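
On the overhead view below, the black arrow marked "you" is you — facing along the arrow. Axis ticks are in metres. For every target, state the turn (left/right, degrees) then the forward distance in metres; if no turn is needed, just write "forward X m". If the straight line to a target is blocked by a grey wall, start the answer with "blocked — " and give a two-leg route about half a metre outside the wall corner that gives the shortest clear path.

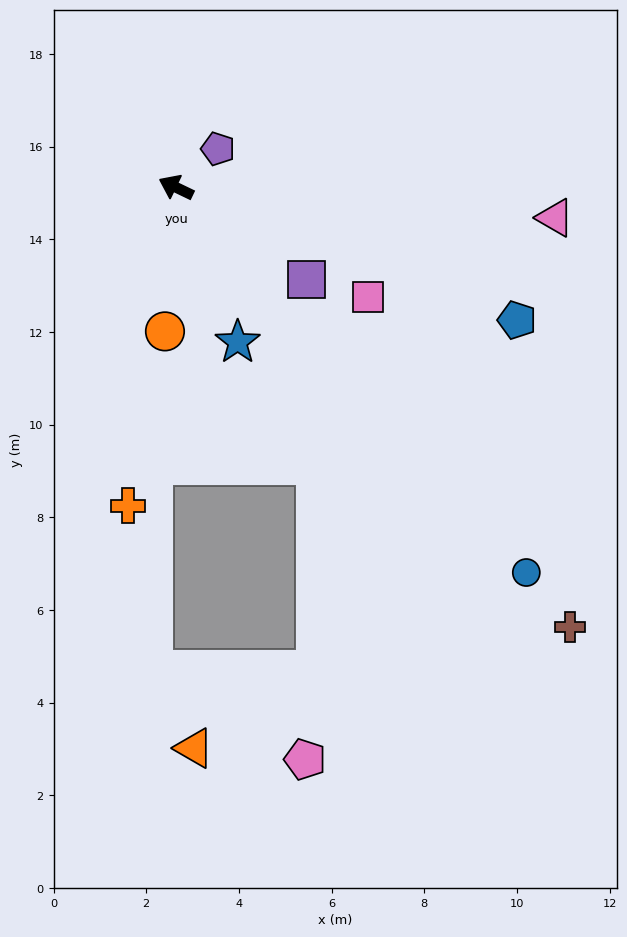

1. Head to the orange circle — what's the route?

turn left 111°, forward 3.1 m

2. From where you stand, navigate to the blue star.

turn left 137°, forward 3.6 m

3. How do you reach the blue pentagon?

turn right 176°, forward 7.9 m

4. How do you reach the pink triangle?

turn right 159°, forward 8.2 m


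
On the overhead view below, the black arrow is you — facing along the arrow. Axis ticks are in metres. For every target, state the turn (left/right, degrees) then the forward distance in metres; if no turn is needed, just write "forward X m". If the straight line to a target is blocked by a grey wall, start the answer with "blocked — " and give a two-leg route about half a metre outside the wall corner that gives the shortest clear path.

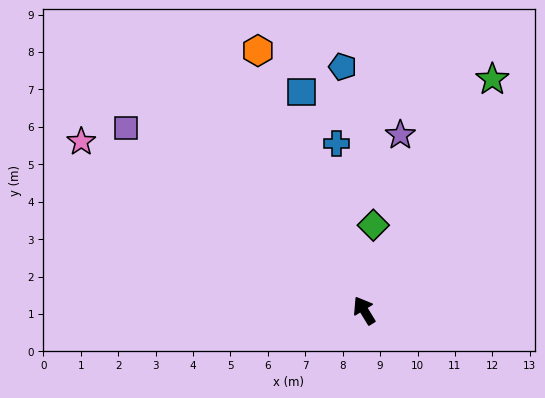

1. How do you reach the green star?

turn right 61°, forward 7.1 m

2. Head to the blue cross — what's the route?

turn right 22°, forward 4.5 m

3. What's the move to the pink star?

turn left 28°, forward 8.8 m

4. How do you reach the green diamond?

turn right 38°, forward 2.3 m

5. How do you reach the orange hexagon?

turn right 9°, forward 7.5 m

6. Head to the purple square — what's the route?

turn left 21°, forward 8.0 m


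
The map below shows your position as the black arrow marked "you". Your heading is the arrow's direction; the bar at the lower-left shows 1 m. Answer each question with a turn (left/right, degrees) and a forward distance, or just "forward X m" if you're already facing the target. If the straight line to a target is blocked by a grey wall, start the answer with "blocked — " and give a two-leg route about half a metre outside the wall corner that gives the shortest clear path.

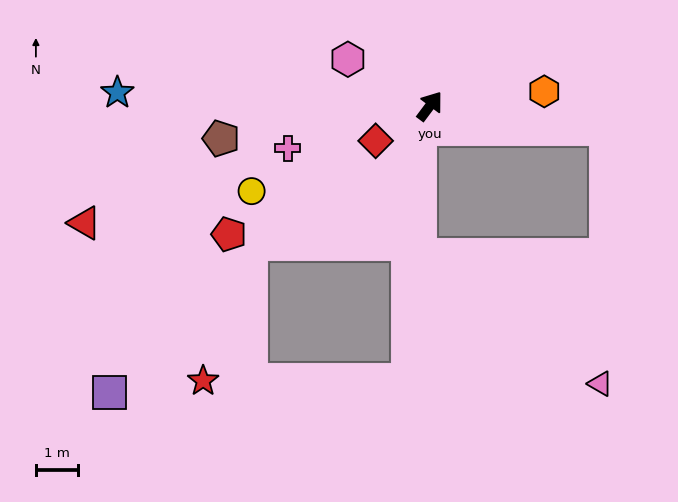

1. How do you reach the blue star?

turn left 124°, forward 7.5 m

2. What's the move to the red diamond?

turn left 160°, forward 1.5 m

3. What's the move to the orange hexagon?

turn right 46°, forward 2.8 m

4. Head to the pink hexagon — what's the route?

turn left 97°, forward 2.2 m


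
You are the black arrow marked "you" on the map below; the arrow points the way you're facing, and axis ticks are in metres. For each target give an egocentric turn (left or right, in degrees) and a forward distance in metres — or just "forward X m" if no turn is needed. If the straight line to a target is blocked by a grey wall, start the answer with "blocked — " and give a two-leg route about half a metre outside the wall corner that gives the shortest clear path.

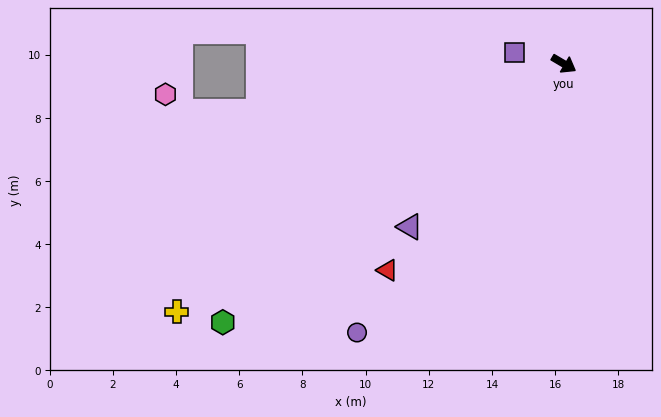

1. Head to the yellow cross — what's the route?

turn right 117°, forward 14.6 m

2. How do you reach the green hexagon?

turn right 112°, forward 13.5 m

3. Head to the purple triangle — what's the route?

turn right 103°, forward 7.1 m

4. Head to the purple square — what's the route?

turn right 162°, forward 1.6 m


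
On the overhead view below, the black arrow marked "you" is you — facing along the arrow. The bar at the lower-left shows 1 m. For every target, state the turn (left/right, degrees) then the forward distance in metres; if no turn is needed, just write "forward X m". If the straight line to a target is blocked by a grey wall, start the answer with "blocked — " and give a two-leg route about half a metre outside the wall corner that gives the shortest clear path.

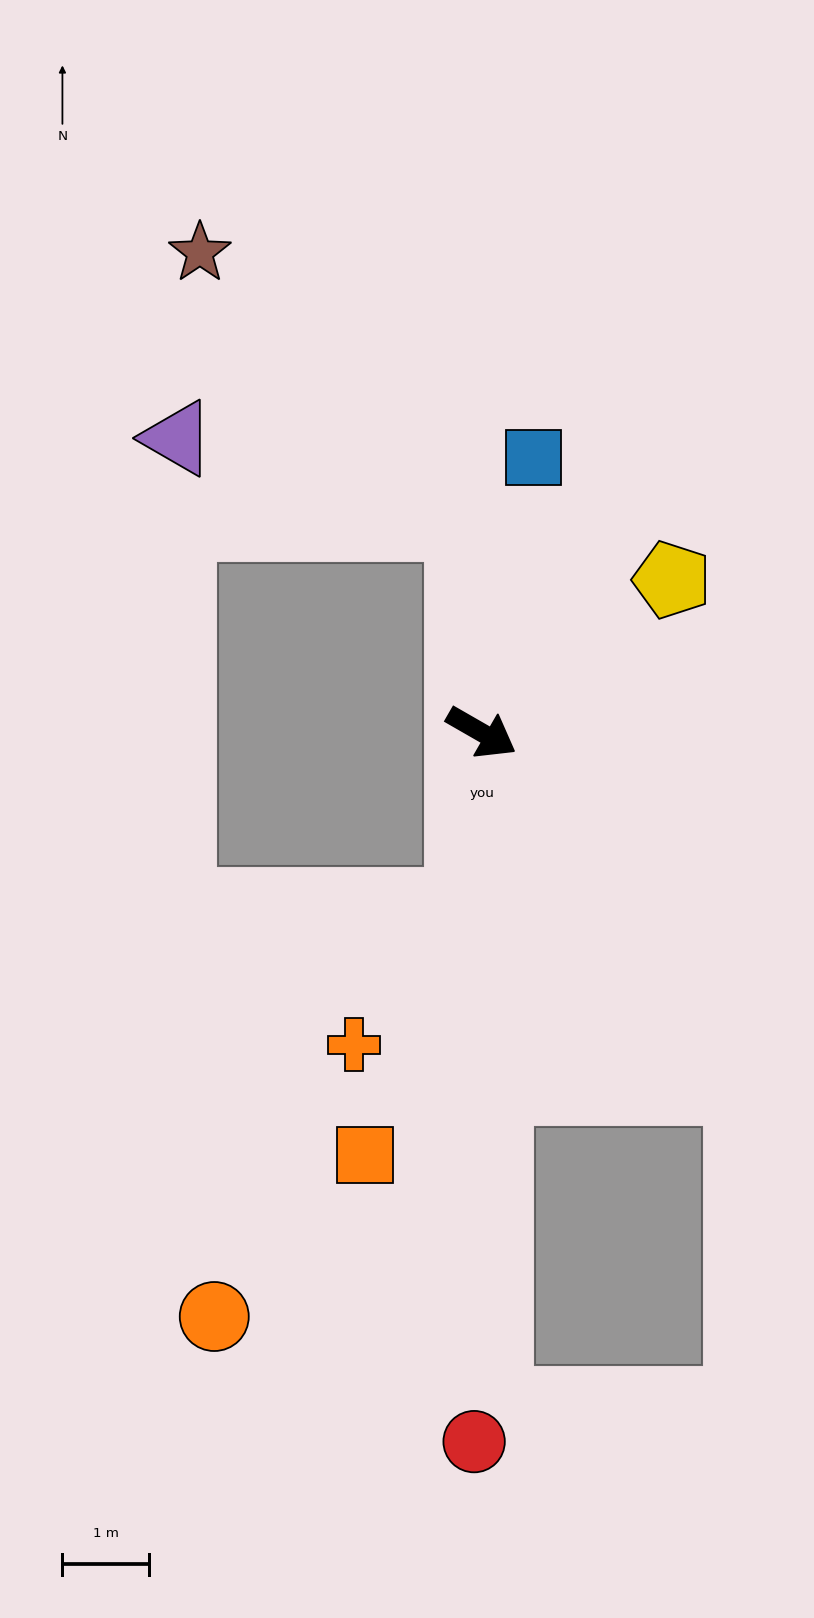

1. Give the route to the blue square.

turn left 109°, forward 3.2 m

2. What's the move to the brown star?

blocked — turn left 125°, forward 2.4 m, then turn left 39°, forward 4.4 m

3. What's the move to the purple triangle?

blocked — turn left 125°, forward 2.4 m, then turn left 68°, forward 3.4 m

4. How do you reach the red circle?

turn right 61°, forward 8.2 m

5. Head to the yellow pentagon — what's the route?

turn left 69°, forward 2.8 m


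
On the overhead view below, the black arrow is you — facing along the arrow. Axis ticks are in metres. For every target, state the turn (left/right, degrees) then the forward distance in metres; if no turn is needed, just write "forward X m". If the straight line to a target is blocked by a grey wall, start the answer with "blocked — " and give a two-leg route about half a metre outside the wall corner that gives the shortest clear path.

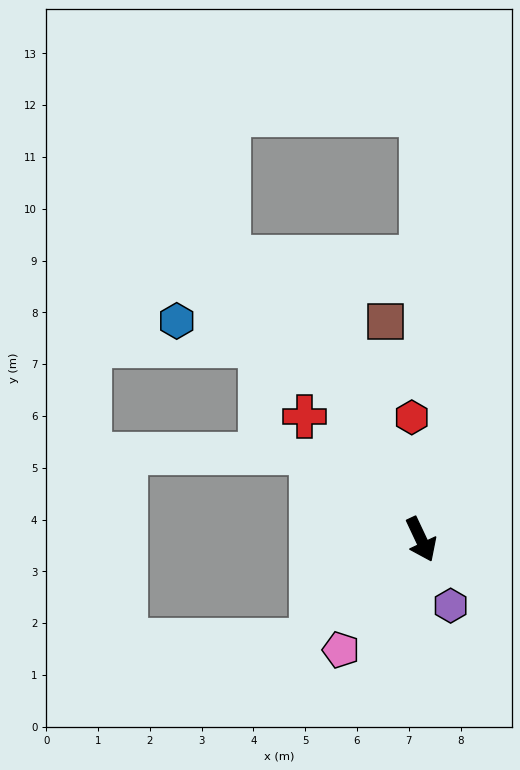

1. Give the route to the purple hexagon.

forward 1.4 m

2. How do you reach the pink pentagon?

turn right 61°, forward 2.6 m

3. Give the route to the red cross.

turn right 162°, forward 3.3 m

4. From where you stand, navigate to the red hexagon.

turn left 159°, forward 2.4 m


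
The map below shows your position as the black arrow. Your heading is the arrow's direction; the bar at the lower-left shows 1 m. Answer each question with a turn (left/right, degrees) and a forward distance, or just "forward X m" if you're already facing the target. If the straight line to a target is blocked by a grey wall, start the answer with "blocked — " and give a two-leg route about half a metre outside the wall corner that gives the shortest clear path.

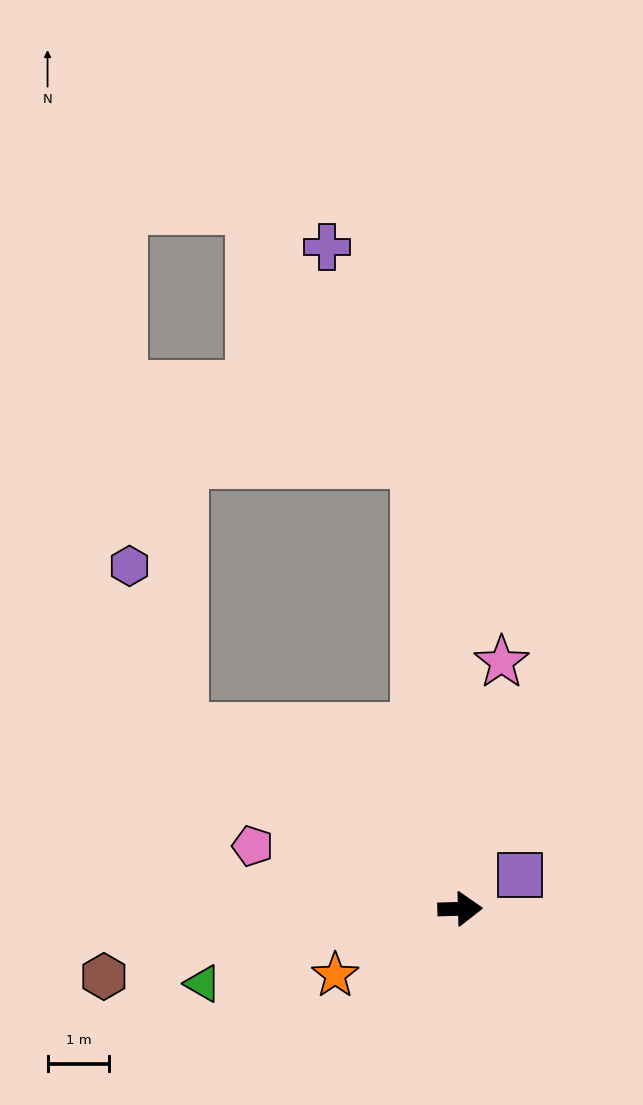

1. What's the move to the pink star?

turn left 79°, forward 4.1 m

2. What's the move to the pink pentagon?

turn left 162°, forward 3.5 m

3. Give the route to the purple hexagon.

blocked — turn left 145°, forward 5.4 m, then turn right 39°, forward 2.8 m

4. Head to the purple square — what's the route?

turn left 28°, forward 1.1 m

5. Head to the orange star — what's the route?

turn right 154°, forward 2.3 m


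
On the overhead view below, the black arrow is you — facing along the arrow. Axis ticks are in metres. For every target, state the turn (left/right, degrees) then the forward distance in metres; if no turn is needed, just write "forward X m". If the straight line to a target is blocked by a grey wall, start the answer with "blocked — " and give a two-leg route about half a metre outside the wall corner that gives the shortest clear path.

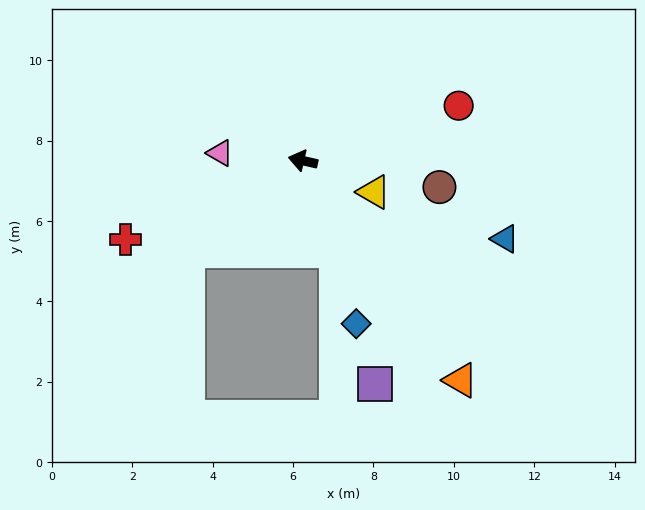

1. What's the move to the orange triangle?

turn left 138°, forward 6.7 m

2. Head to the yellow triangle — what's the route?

turn left 169°, forward 1.9 m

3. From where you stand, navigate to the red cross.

turn left 37°, forward 4.8 m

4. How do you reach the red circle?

turn right 148°, forward 4.1 m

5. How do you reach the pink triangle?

turn left 7°, forward 2.1 m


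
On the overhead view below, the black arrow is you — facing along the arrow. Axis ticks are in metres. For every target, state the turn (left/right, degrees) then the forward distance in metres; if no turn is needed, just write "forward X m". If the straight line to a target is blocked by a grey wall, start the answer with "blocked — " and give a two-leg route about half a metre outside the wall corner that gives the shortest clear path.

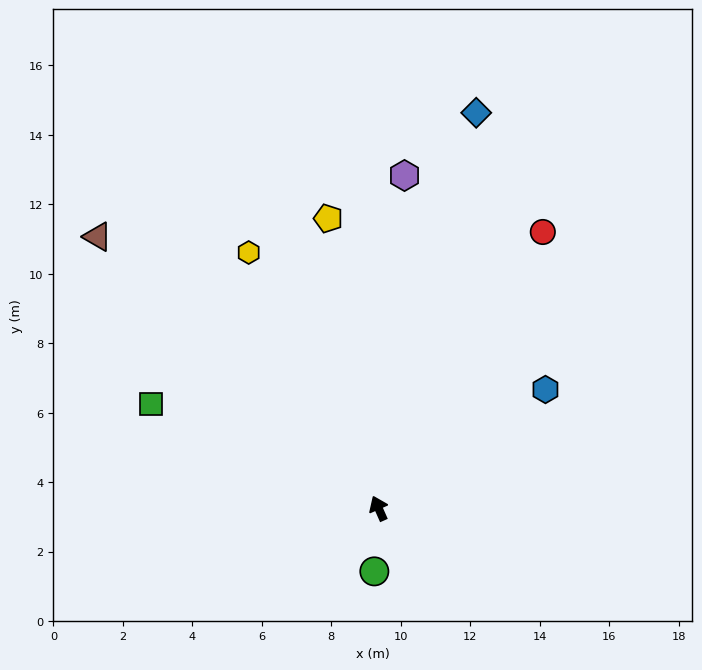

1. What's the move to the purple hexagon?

turn right 28°, forward 9.6 m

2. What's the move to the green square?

turn left 42°, forward 7.2 m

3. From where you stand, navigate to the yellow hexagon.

turn left 3°, forward 8.3 m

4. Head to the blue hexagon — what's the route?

turn right 78°, forward 5.9 m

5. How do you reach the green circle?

turn left 152°, forward 1.8 m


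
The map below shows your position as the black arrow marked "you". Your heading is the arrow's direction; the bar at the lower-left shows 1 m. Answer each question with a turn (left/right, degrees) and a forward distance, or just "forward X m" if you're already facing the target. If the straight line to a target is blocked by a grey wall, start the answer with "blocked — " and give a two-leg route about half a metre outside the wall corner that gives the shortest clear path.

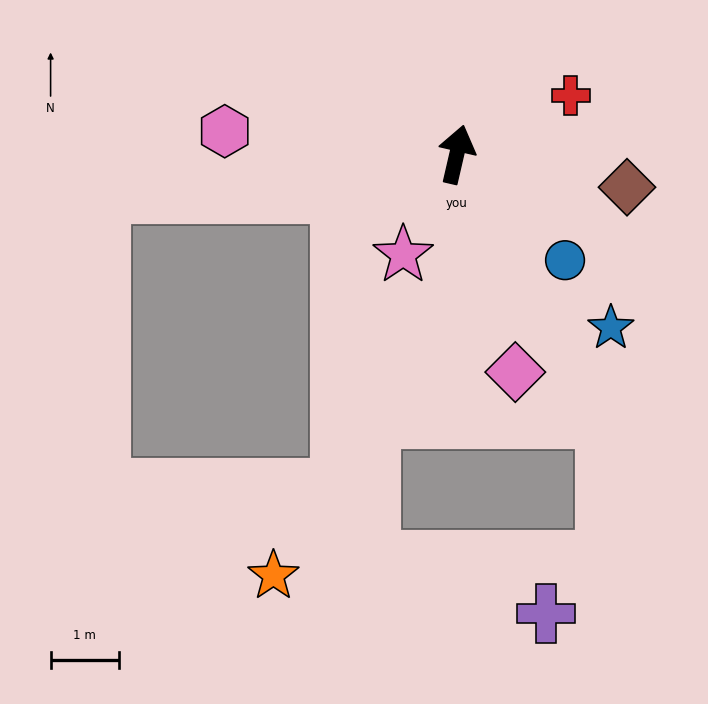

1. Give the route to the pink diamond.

turn right 152°, forward 3.3 m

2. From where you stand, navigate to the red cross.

turn right 50°, forward 1.9 m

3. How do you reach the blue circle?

turn right 121°, forward 2.2 m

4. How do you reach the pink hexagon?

turn left 97°, forward 3.4 m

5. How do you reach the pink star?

turn left 165°, forward 1.7 m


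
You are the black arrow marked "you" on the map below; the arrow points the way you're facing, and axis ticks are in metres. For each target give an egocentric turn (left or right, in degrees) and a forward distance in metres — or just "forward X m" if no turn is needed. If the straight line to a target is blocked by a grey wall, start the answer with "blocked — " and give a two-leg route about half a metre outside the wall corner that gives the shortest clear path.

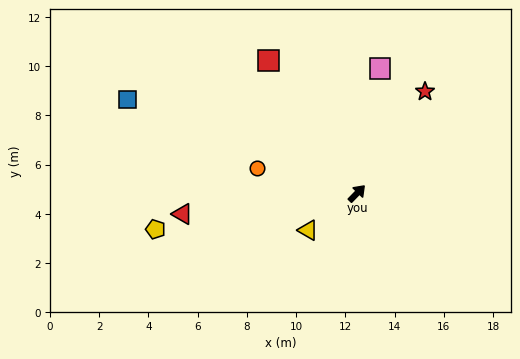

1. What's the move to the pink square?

turn left 34°, forward 5.2 m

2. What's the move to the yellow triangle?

turn left 171°, forward 2.5 m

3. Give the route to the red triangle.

turn left 141°, forward 7.1 m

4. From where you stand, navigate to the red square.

turn left 78°, forward 6.5 m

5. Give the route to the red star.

turn left 10°, forward 5.0 m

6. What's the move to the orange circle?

turn left 120°, forward 4.2 m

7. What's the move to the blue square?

turn left 112°, forward 10.1 m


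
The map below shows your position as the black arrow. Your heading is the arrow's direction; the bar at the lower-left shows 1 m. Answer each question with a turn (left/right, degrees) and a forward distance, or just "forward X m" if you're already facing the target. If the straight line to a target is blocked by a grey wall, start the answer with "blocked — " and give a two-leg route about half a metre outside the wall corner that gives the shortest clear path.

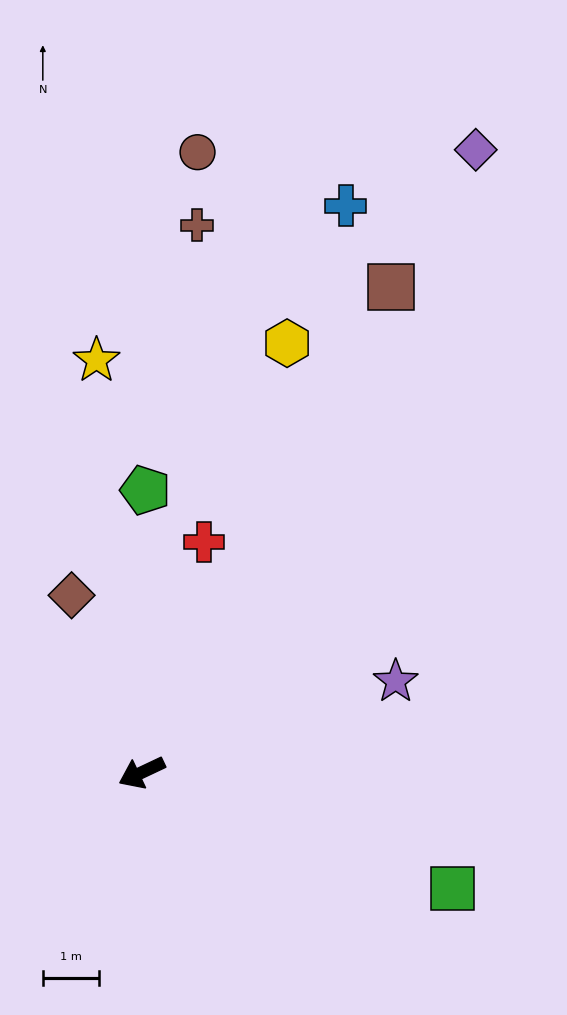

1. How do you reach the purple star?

turn left 174°, forward 4.8 m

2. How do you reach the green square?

turn left 134°, forward 5.9 m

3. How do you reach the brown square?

turn right 142°, forward 9.7 m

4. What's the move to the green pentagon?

turn right 116°, forward 5.0 m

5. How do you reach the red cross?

turn right 130°, forward 4.3 m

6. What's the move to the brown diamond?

turn right 94°, forward 3.4 m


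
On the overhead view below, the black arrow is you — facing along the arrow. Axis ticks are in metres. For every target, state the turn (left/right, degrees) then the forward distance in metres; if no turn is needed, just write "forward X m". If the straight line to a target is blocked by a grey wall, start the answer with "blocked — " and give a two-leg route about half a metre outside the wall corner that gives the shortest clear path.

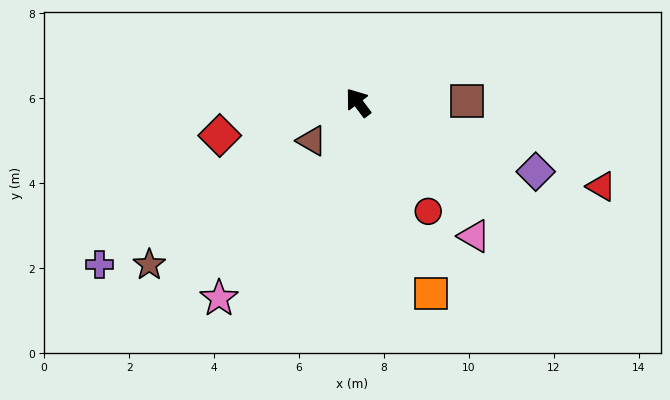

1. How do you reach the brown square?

turn right 126°, forward 2.6 m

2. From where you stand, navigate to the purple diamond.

turn right 148°, forward 4.5 m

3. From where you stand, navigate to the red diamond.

turn left 66°, forward 3.3 m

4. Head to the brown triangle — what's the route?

turn left 92°, forward 1.4 m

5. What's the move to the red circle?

turn left 176°, forward 3.0 m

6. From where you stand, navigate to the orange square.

turn left 164°, forward 4.8 m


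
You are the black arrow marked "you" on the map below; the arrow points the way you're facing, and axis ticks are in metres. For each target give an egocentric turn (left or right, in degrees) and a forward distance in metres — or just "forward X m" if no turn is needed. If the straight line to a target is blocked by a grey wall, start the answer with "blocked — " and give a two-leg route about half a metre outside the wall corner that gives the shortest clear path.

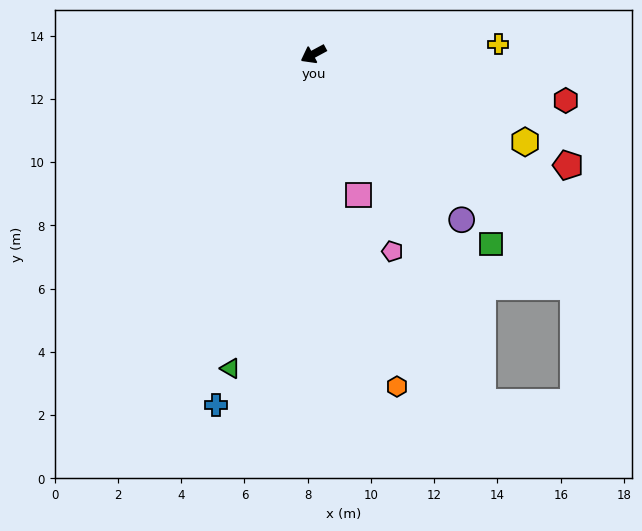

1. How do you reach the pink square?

turn left 79°, forward 4.7 m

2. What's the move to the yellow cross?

turn left 155°, forward 5.9 m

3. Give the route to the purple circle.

turn left 104°, forward 7.0 m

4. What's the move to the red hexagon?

turn left 141°, forward 8.1 m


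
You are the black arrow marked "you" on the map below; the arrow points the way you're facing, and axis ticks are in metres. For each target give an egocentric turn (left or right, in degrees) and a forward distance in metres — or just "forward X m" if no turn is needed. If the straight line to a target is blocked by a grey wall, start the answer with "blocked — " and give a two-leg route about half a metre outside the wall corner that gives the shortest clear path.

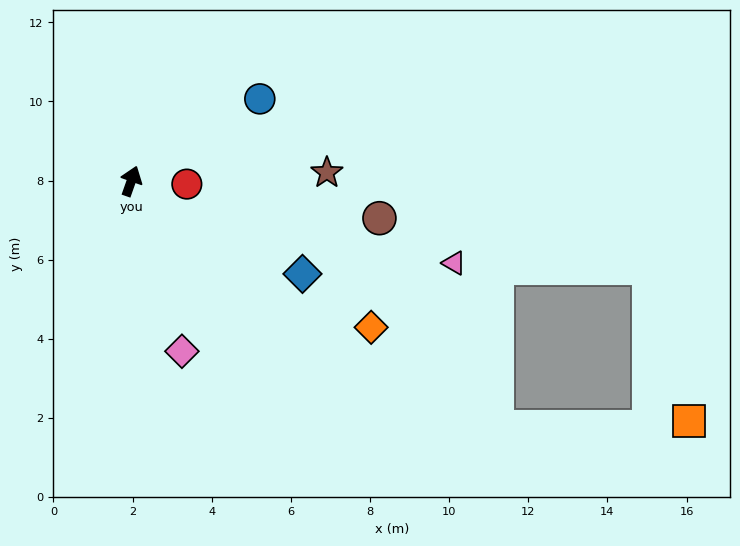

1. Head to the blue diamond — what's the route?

turn right 99°, forward 4.9 m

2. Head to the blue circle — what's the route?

turn right 38°, forward 3.9 m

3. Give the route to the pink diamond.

turn right 144°, forward 4.5 m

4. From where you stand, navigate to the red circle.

turn right 74°, forward 1.4 m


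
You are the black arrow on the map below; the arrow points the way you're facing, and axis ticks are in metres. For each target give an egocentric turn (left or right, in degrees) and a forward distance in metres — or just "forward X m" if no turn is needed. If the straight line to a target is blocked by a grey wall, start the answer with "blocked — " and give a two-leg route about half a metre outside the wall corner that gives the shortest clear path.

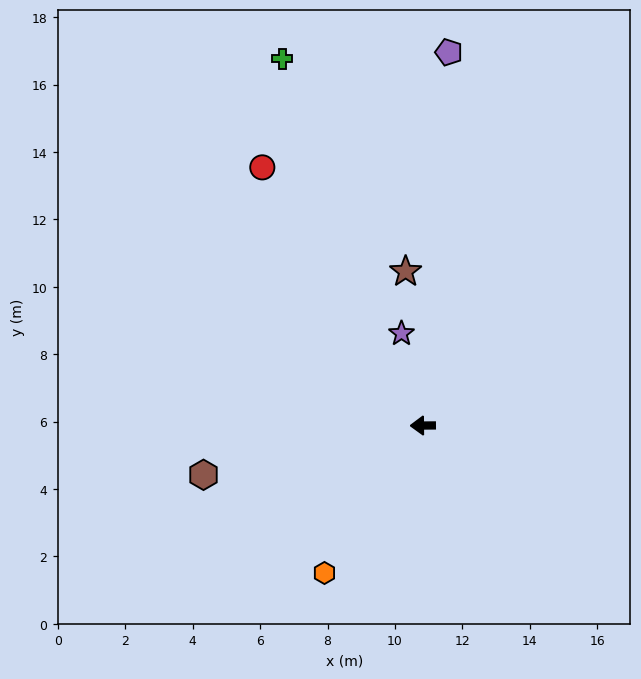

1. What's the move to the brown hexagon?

turn left 12°, forward 6.7 m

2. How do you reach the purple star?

turn right 77°, forward 2.8 m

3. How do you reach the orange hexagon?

turn left 56°, forward 5.3 m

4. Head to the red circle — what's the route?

turn right 59°, forward 9.0 m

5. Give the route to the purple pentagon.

turn right 94°, forward 11.1 m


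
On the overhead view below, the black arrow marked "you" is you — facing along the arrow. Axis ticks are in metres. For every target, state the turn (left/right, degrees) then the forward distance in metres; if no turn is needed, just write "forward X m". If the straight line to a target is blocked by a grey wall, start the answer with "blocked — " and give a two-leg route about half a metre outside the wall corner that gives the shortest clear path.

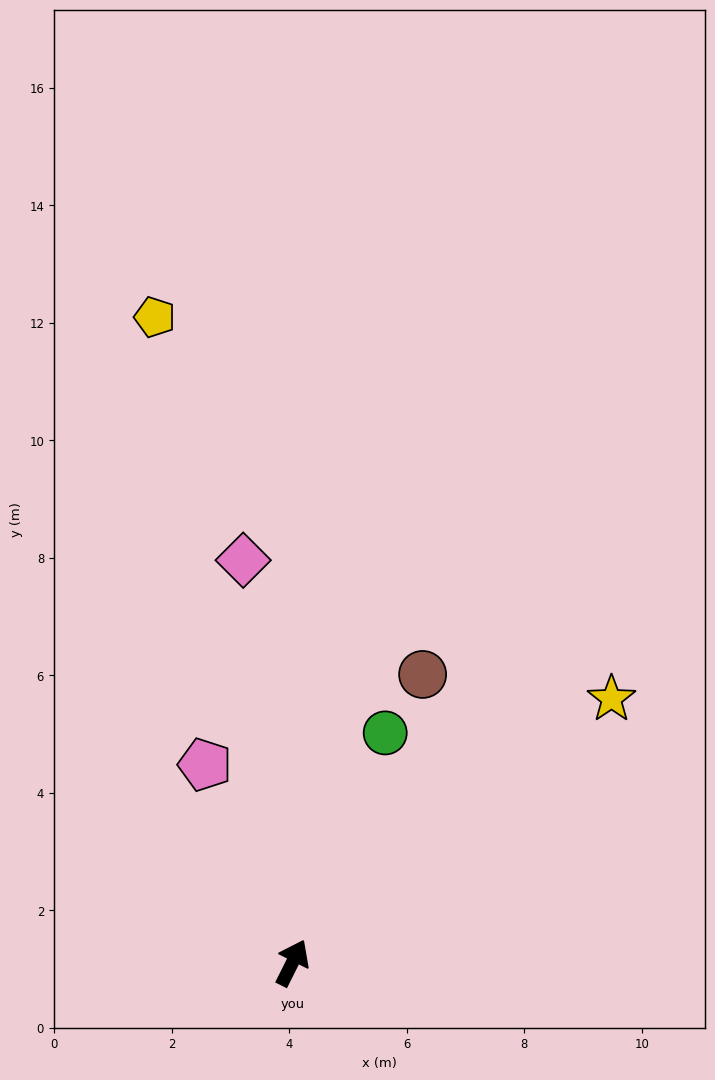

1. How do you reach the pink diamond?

turn left 34°, forward 6.9 m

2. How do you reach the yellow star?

turn right 24°, forward 7.1 m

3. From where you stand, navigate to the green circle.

turn left 5°, forward 4.2 m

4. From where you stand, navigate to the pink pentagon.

turn left 50°, forward 3.7 m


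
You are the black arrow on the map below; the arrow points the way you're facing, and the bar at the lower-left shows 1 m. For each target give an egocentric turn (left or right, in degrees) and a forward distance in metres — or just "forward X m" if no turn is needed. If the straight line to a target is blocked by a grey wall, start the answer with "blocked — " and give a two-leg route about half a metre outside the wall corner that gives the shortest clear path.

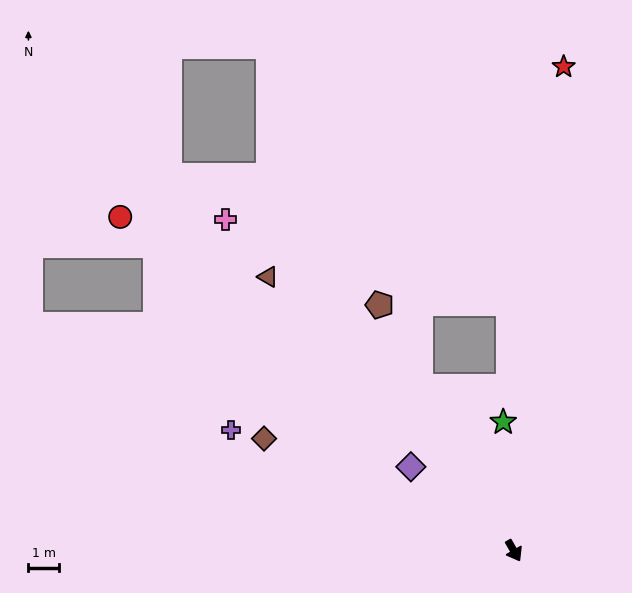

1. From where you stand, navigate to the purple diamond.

turn right 159°, forward 4.3 m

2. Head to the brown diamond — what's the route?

turn right 144°, forward 8.9 m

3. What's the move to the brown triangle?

turn right 168°, forward 12.0 m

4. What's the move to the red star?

turn left 144°, forward 15.8 m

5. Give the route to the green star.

turn left 155°, forward 4.2 m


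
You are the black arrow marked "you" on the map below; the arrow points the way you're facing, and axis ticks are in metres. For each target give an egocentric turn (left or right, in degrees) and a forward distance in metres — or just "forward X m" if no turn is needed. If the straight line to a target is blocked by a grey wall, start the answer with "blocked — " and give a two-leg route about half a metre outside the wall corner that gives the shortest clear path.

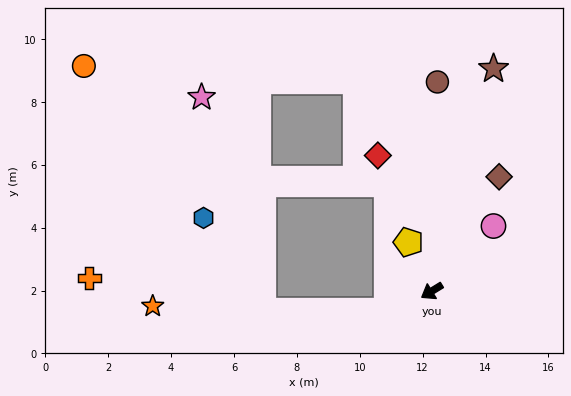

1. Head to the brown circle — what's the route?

turn right 123°, forward 6.7 m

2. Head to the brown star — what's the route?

turn right 137°, forward 7.3 m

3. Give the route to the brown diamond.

turn right 152°, forward 4.2 m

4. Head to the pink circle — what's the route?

turn right 165°, forward 2.8 m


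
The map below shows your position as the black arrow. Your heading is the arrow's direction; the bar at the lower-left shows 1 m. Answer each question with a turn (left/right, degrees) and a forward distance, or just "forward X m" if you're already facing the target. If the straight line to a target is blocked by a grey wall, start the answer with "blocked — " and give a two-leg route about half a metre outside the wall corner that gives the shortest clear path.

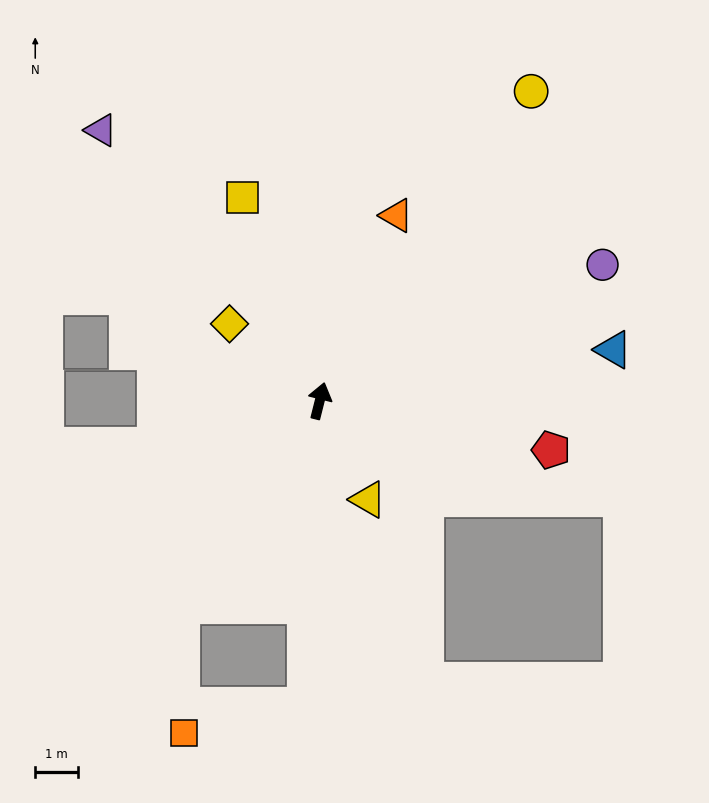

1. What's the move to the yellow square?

turn left 35°, forward 5.0 m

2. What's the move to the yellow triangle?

turn right 140°, forward 2.5 m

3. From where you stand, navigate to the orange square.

blocked — turn left 160°, forward 5.7 m, then turn left 35°, forward 3.0 m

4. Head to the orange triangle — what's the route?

turn right 8°, forward 4.7 m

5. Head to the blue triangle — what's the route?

turn right 66°, forward 6.9 m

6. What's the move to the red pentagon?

turn right 88°, forward 5.5 m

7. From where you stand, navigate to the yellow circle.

turn right 20°, forward 8.7 m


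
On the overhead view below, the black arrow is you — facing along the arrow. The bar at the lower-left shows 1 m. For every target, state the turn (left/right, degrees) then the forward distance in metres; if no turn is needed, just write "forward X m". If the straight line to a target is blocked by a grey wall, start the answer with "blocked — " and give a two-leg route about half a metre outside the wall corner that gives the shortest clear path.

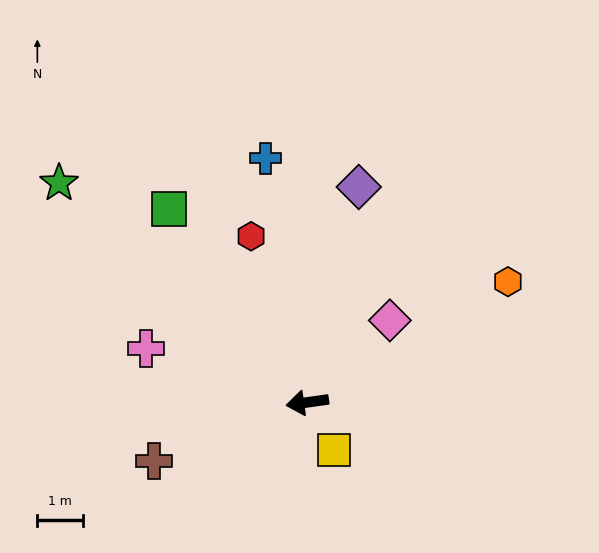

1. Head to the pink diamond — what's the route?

turn right 143°, forward 2.5 m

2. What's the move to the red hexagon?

turn right 79°, forward 3.8 m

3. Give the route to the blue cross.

turn right 88°, forward 5.4 m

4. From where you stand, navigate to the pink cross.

turn right 27°, forward 3.7 m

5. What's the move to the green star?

turn right 49°, forward 7.2 m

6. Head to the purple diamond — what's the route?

turn right 111°, forward 4.8 m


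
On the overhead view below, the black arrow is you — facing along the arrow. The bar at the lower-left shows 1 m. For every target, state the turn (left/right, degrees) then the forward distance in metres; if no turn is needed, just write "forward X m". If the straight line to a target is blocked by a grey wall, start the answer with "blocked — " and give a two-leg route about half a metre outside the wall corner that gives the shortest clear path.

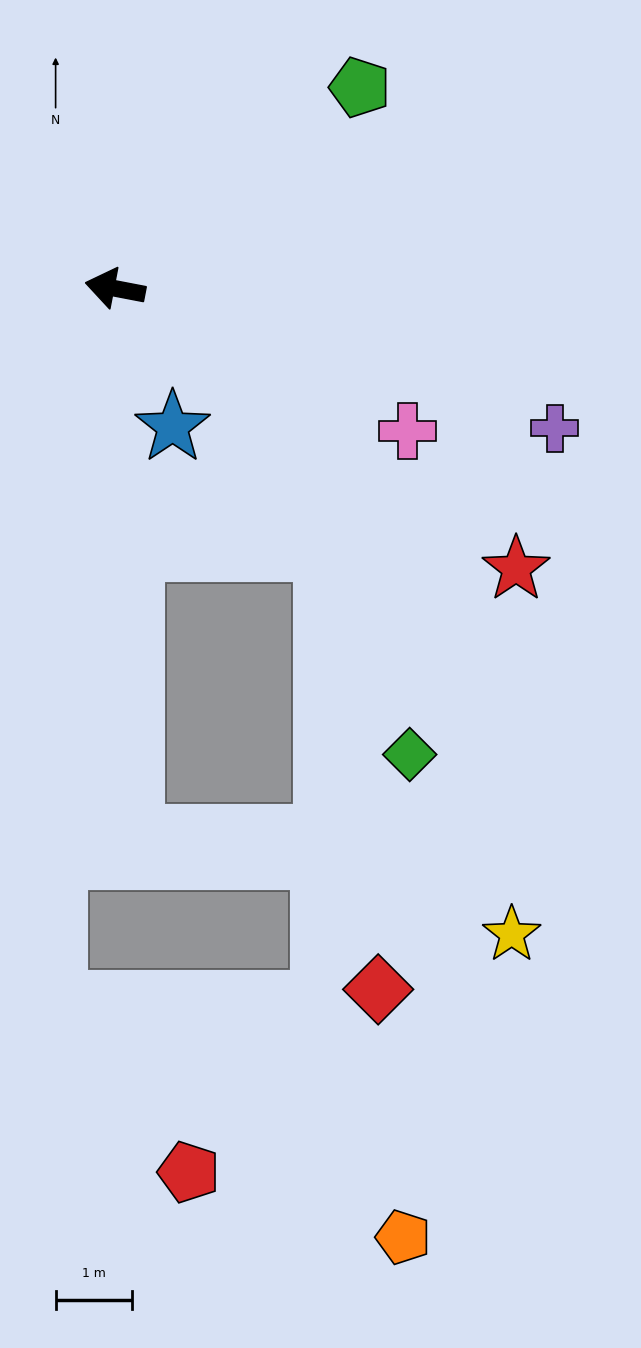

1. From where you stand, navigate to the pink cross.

turn left 165°, forward 4.3 m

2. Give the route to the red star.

turn left 156°, forward 6.4 m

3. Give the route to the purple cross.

turn left 173°, forward 6.1 m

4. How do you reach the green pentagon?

turn right 130°, forward 4.2 m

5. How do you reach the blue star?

turn left 123°, forward 2.0 m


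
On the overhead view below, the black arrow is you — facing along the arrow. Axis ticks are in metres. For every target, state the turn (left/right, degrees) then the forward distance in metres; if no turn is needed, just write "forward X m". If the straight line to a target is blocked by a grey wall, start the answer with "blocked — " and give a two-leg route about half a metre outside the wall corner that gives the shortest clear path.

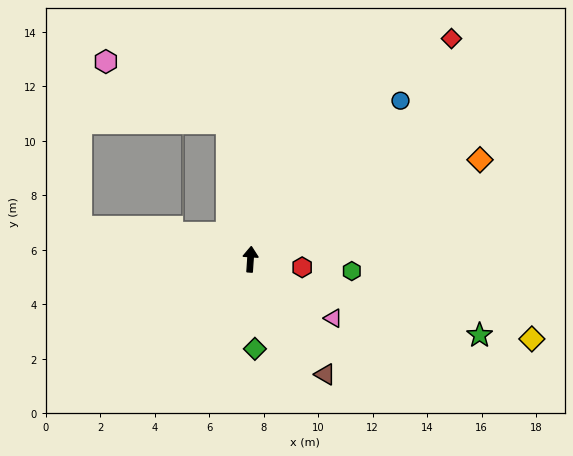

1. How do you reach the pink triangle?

turn right 122°, forward 3.7 m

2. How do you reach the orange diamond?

turn right 63°, forward 9.2 m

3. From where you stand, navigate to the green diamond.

turn right 173°, forward 3.3 m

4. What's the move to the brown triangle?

turn right 143°, forward 5.0 m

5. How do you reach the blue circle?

turn right 40°, forward 8.0 m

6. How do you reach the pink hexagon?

blocked — turn left 14°, forward 5.1 m, then turn left 53°, forward 5.0 m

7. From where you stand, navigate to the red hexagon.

turn right 95°, forward 1.9 m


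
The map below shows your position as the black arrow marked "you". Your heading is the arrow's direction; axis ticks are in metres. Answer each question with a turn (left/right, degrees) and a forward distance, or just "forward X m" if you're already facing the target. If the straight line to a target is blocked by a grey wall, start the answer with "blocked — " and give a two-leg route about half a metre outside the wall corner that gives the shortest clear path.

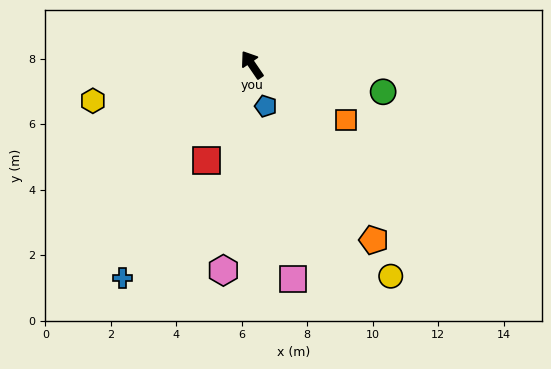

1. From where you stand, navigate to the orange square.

turn right 155°, forward 3.3 m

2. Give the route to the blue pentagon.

turn left 164°, forward 1.3 m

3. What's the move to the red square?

turn left 120°, forward 3.2 m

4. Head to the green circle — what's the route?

turn right 136°, forward 4.1 m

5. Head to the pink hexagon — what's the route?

turn left 138°, forward 6.3 m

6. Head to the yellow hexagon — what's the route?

turn left 68°, forward 5.0 m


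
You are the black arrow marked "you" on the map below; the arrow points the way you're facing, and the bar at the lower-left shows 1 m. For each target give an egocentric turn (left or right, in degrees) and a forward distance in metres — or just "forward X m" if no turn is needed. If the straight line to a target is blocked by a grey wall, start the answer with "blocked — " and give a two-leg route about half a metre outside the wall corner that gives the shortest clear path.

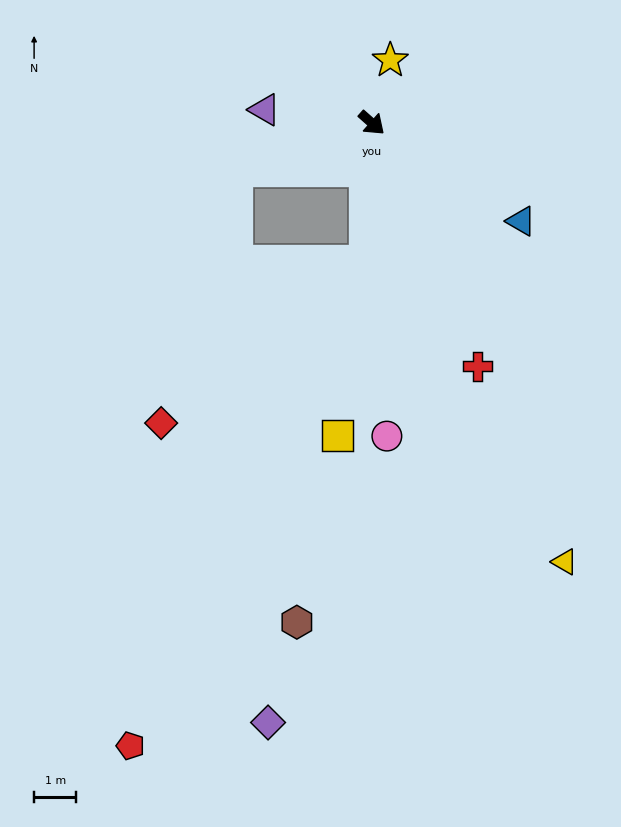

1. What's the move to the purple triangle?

turn right 146°, forward 2.6 m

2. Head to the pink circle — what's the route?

turn right 46°, forward 7.4 m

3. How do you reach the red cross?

turn right 25°, forward 6.3 m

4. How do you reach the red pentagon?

blocked — turn right 51°, forward 3.3 m, then turn right 24°, forward 12.8 m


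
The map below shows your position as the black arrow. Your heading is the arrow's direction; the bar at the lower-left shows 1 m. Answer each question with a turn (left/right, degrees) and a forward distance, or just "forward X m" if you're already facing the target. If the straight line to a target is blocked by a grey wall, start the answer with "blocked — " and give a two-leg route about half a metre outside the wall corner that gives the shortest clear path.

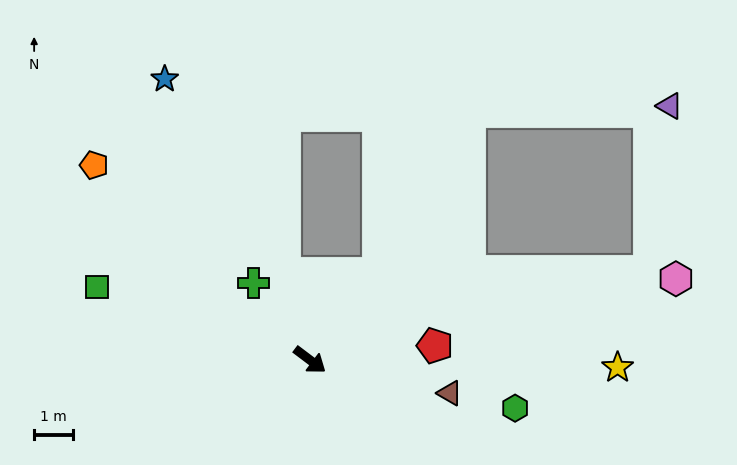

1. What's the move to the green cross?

turn left 163°, forward 2.5 m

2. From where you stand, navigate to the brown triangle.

turn left 24°, forward 3.7 m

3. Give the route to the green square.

turn right 162°, forward 5.9 m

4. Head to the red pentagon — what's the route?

turn left 44°, forward 3.3 m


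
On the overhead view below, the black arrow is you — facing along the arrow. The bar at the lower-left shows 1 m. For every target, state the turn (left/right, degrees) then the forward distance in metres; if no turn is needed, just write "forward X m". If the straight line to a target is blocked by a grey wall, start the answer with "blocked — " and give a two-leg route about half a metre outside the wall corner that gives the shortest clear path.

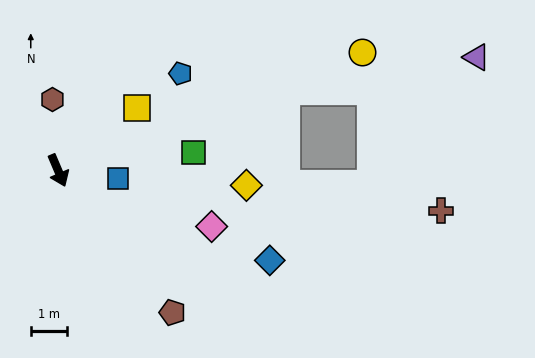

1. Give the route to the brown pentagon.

turn left 16°, forward 5.1 m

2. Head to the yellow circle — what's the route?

turn left 88°, forward 9.1 m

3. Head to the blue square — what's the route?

turn left 59°, forward 1.7 m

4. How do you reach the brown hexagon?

turn left 162°, forward 2.0 m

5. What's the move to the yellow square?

turn left 105°, forward 2.8 m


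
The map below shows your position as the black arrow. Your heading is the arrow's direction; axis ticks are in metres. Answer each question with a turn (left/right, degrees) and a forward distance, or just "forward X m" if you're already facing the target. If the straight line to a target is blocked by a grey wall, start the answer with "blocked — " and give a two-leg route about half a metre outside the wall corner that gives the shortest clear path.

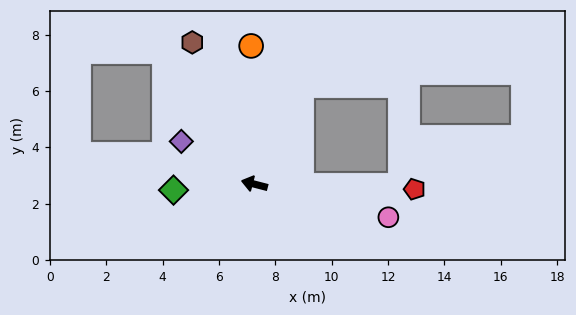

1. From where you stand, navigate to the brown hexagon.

turn right 52°, forward 5.5 m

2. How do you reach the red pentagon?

turn right 167°, forward 5.7 m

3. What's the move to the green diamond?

turn left 19°, forward 2.9 m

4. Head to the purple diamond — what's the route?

turn right 16°, forward 3.0 m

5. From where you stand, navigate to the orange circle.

turn right 74°, forward 4.9 m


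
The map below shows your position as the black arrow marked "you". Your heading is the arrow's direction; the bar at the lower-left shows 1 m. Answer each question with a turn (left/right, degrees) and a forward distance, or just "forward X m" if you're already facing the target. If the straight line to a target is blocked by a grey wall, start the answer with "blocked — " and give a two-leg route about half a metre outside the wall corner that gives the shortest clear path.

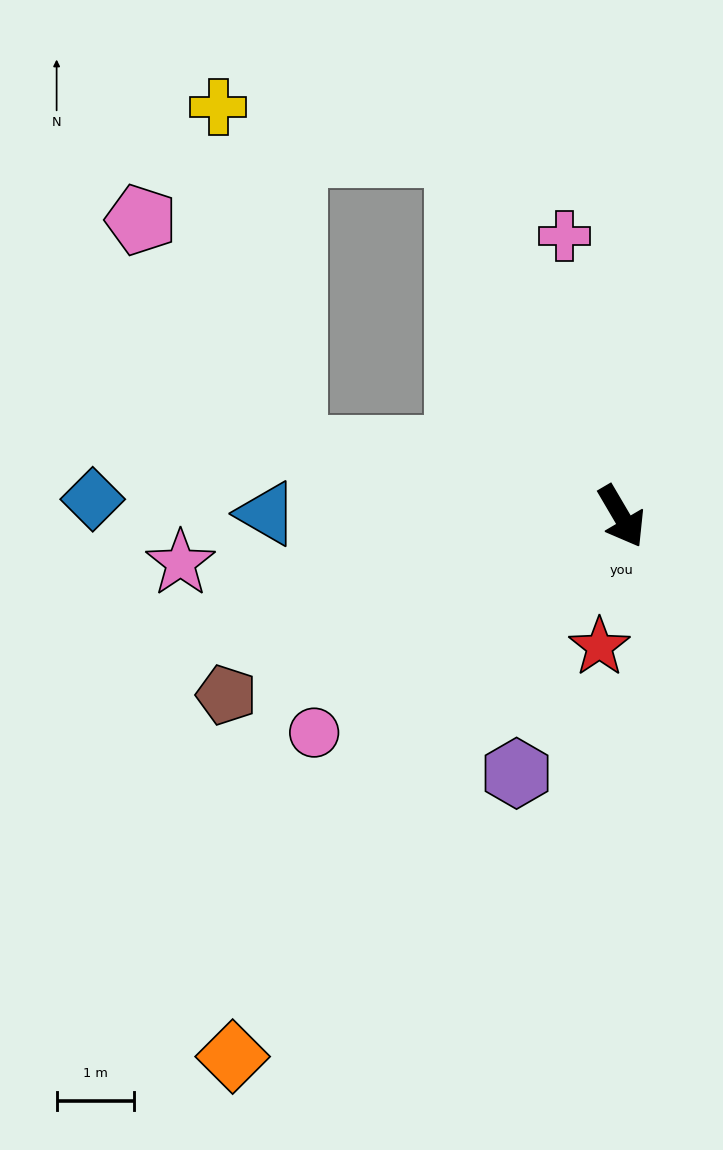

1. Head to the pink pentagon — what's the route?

blocked — turn right 132°, forward 4.3 m, then turn right 45°, forward 3.6 m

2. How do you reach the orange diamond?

turn right 66°, forward 8.6 m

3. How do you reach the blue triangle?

turn right 121°, forward 4.6 m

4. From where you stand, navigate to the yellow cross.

blocked — turn left 174°, forward 5.1 m, then turn left 54°, forward 3.2 m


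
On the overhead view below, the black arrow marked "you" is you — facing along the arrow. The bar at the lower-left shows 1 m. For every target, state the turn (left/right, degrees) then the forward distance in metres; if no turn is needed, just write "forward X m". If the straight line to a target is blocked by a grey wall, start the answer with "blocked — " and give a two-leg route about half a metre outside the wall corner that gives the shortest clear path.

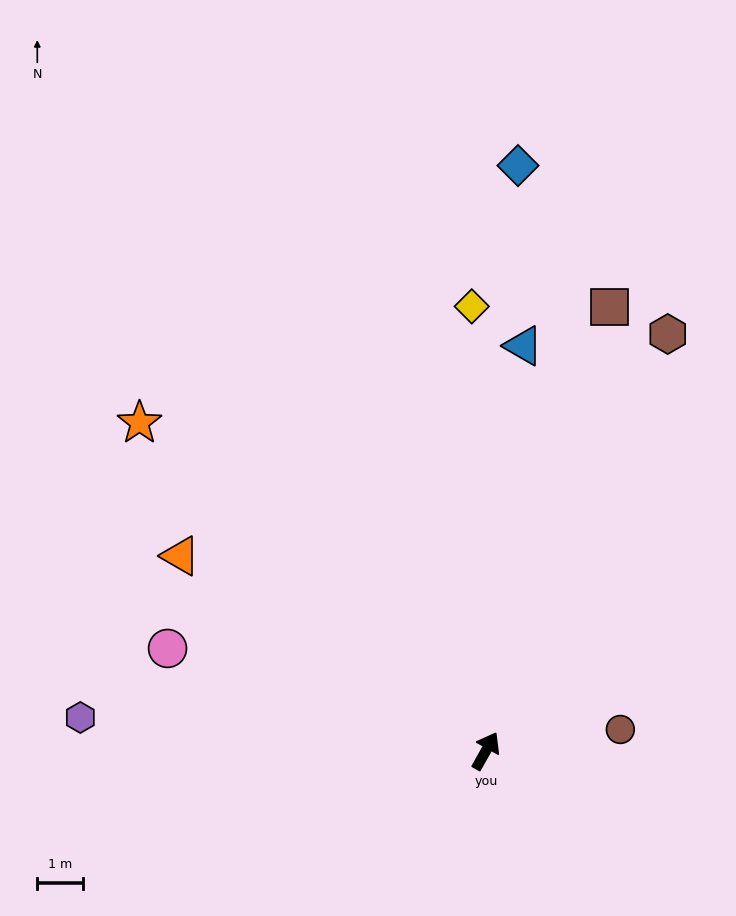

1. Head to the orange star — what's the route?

turn left 76°, forward 10.5 m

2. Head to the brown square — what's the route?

turn left 14°, forward 10.2 m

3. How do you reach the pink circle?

turn left 101°, forward 7.4 m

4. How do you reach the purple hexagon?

turn left 115°, forward 9.0 m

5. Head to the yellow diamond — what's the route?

turn left 31°, forward 9.8 m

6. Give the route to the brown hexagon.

turn left 6°, forward 10.0 m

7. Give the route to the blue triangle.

turn left 24°, forward 9.0 m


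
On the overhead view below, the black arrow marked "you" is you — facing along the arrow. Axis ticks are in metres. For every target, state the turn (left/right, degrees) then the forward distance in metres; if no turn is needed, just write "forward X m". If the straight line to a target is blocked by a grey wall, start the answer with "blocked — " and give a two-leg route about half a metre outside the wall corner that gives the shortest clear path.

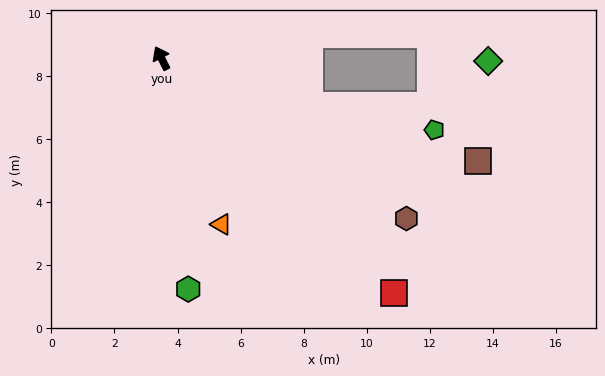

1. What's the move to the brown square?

turn right 135°, forward 10.6 m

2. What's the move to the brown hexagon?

turn right 150°, forward 9.3 m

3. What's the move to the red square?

turn right 162°, forward 10.5 m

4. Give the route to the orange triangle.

turn left 173°, forward 5.6 m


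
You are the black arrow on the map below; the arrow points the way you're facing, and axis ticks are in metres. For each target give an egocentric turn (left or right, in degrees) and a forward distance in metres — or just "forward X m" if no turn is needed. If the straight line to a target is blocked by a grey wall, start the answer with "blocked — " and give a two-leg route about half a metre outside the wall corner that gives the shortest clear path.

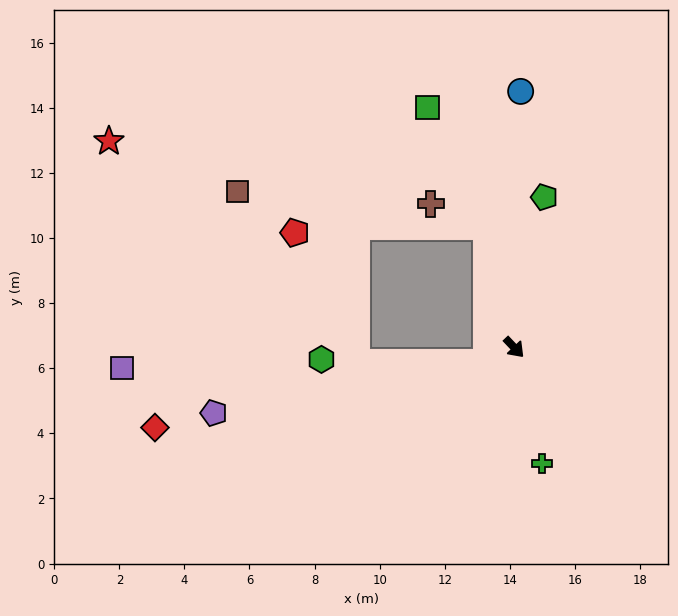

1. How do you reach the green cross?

turn right 30°, forward 3.7 m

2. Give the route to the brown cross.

blocked — turn left 149°, forward 3.8 m, then turn left 56°, forward 1.9 m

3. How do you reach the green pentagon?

turn left 125°, forward 4.7 m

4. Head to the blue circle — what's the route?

turn left 135°, forward 7.9 m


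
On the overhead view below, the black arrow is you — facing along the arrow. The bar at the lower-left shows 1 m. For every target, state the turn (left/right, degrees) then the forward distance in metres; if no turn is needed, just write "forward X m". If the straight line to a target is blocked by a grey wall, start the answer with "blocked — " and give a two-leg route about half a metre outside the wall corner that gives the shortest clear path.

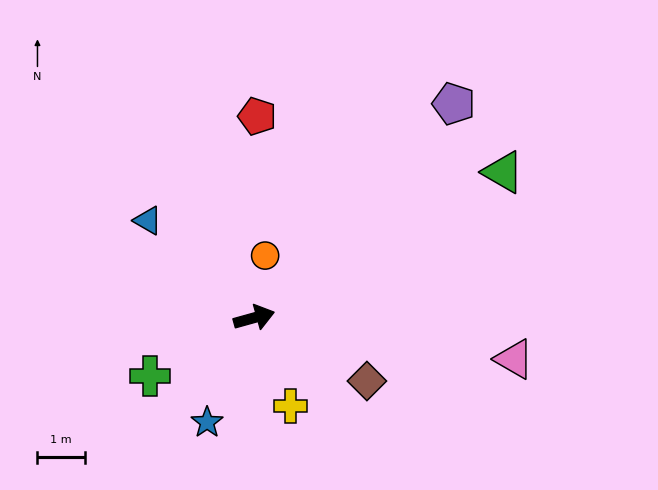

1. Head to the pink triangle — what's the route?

turn right 25°, forward 5.5 m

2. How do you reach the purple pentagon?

turn left 31°, forward 6.2 m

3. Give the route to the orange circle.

turn left 64°, forward 1.3 m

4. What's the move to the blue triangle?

turn left 122°, forward 3.0 m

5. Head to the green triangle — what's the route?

turn left 15°, forward 6.1 m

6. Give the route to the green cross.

turn right 166°, forward 2.5 m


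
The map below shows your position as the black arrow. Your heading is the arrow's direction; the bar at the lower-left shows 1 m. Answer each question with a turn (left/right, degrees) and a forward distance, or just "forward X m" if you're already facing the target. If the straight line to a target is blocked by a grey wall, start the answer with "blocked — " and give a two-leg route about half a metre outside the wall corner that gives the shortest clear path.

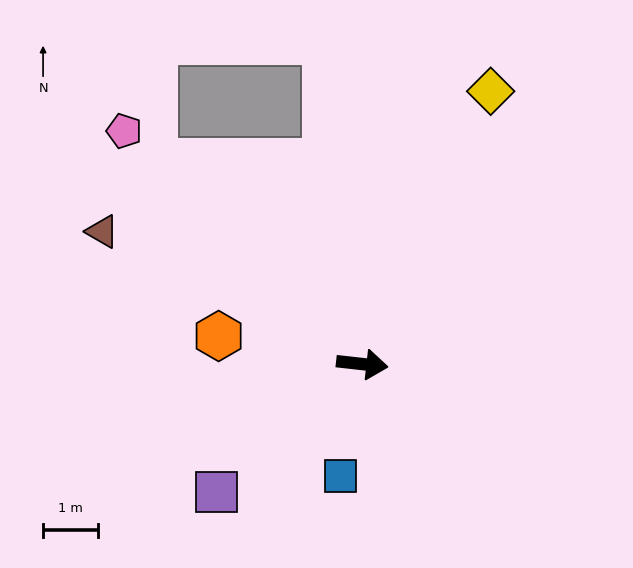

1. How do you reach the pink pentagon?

turn left 142°, forward 6.1 m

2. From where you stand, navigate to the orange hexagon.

turn left 175°, forward 2.7 m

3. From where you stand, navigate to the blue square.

turn right 95°, forward 2.1 m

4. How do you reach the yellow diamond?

turn left 71°, forward 5.5 m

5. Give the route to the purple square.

turn right 132°, forward 3.5 m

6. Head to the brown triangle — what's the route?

turn left 159°, forward 5.3 m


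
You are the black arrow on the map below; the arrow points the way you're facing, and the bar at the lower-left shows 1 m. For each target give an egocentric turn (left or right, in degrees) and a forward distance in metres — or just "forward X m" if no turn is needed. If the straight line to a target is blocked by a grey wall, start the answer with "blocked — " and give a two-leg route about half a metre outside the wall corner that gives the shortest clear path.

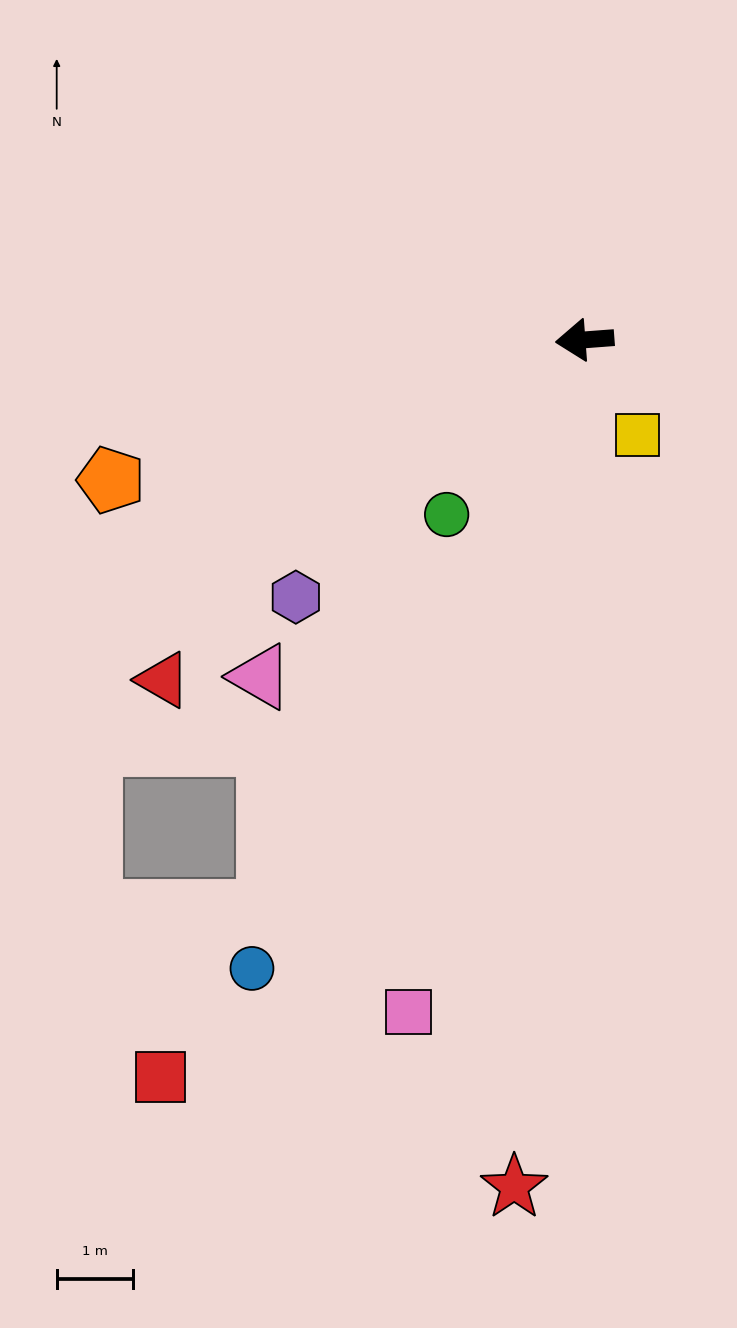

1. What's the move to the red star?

turn left 81°, forward 11.1 m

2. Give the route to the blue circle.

turn left 58°, forward 9.3 m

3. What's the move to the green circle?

turn left 47°, forward 2.9 m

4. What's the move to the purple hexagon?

turn left 37°, forward 5.0 m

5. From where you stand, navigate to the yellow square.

turn left 115°, forward 1.4 m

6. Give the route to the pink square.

turn left 71°, forward 9.1 m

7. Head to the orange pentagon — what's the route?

turn left 12°, forward 6.4 m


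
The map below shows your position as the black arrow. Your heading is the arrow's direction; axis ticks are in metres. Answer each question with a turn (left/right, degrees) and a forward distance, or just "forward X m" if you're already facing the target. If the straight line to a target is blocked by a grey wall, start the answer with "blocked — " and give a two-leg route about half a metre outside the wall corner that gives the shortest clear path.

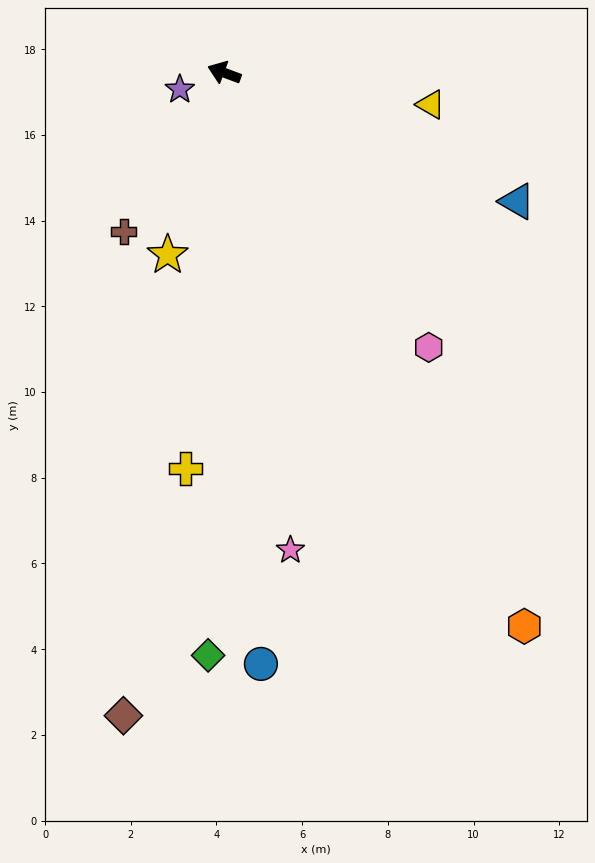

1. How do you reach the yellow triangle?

turn right 168°, forward 4.9 m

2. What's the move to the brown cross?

turn left 78°, forward 4.4 m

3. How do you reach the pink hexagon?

turn left 147°, forward 8.0 m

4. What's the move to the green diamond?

turn left 109°, forward 13.6 m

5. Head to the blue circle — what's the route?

turn left 114°, forward 13.8 m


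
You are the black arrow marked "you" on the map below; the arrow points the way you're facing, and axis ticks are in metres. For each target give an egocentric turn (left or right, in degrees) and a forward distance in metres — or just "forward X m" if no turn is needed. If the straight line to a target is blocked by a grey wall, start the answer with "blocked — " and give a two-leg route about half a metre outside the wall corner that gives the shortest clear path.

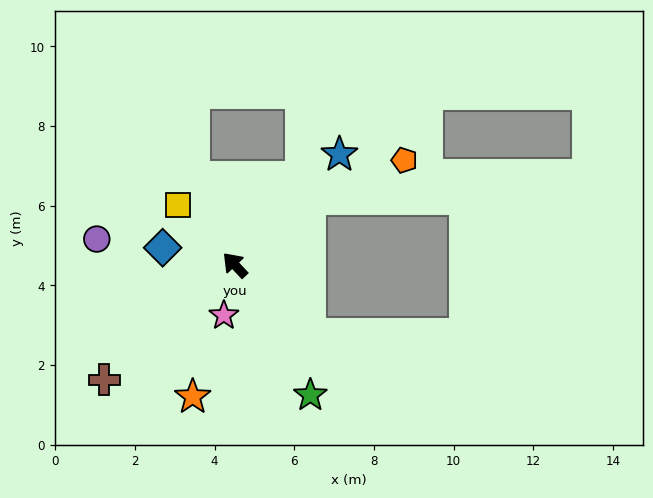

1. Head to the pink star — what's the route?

turn left 124°, forward 1.3 m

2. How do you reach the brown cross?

turn left 88°, forward 4.4 m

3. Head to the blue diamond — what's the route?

turn left 33°, forward 1.9 m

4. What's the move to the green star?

turn left 167°, forward 3.8 m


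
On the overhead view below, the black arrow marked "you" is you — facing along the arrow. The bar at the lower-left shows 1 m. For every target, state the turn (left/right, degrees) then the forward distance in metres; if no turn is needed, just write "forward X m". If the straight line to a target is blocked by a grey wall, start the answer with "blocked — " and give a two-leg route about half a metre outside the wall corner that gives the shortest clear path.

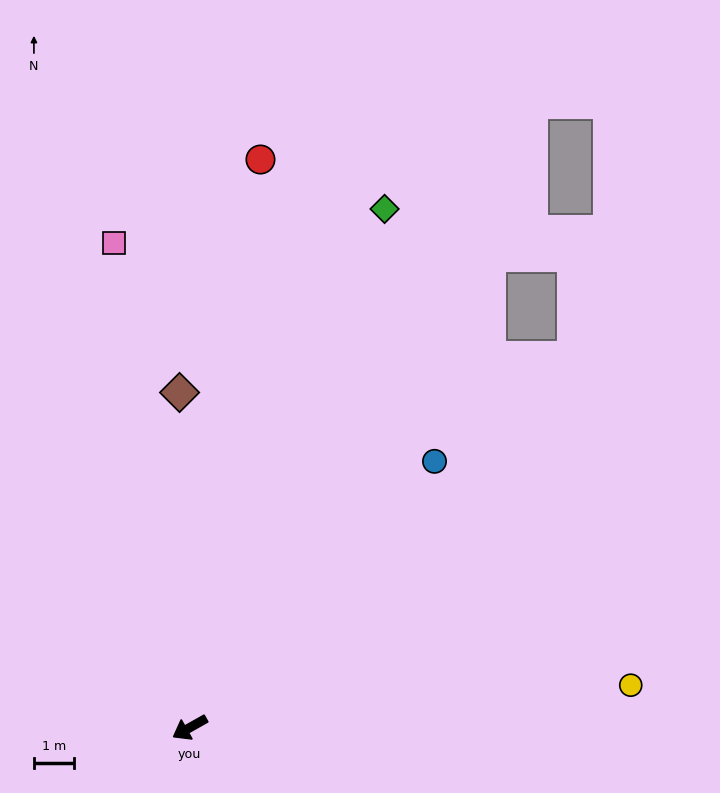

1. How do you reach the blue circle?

turn right 162°, forward 9.1 m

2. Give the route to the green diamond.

turn right 140°, forward 13.9 m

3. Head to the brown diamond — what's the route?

turn right 118°, forward 8.4 m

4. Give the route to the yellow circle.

turn left 156°, forward 11.1 m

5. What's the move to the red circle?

turn right 126°, forward 14.4 m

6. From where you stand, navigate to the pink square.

turn right 110°, forward 12.3 m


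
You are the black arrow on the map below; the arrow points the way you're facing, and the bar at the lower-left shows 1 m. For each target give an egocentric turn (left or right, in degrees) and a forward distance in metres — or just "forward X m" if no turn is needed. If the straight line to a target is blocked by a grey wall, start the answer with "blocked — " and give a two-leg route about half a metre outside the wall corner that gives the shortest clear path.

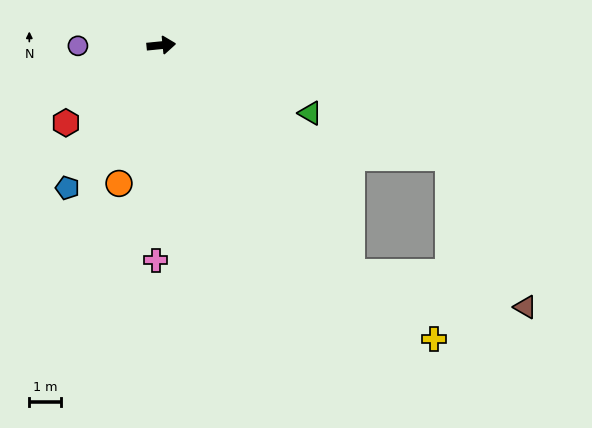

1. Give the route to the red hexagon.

turn right 147°, forward 3.9 m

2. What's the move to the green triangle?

turn right 30°, forward 5.1 m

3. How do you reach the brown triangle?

blocked — turn right 56°, forward 9.3 m, then turn left 39°, forward 5.6 m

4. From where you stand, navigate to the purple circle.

turn left 175°, forward 2.6 m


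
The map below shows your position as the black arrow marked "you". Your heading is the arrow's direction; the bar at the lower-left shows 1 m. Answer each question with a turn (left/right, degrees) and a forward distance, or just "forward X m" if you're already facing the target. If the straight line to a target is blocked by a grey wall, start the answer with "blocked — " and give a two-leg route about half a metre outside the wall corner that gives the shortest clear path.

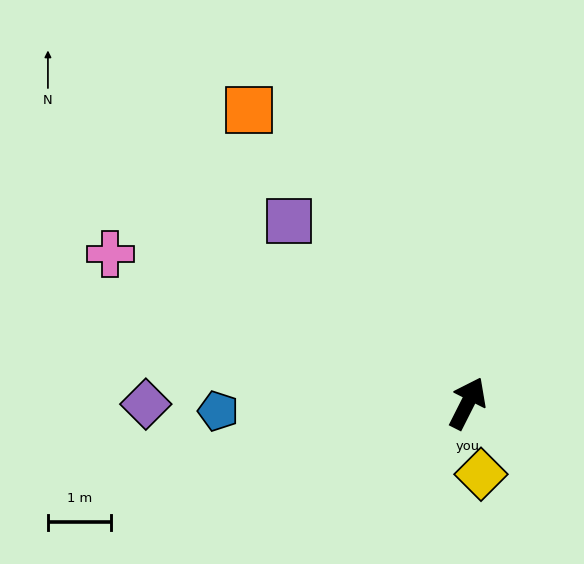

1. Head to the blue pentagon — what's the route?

turn left 119°, forward 4.0 m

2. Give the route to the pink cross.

turn left 94°, forward 6.2 m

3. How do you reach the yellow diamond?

turn right 143°, forward 1.2 m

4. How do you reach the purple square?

turn left 71°, forward 4.1 m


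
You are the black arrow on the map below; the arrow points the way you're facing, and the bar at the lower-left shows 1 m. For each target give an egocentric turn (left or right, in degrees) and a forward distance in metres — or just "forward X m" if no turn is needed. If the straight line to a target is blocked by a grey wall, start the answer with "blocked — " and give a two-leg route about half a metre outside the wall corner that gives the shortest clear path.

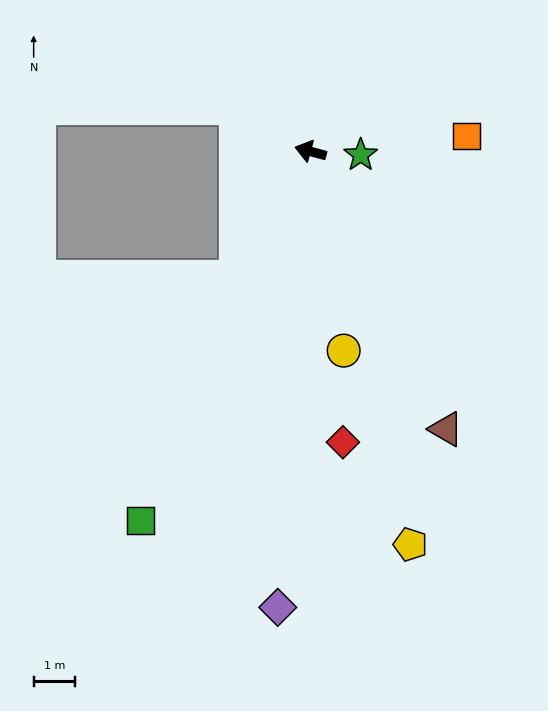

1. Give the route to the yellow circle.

turn left 115°, forward 4.9 m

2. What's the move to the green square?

turn left 80°, forward 9.8 m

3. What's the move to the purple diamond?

turn left 101°, forward 11.1 m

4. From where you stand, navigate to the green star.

turn right 169°, forward 1.2 m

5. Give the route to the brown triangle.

turn left 131°, forward 7.5 m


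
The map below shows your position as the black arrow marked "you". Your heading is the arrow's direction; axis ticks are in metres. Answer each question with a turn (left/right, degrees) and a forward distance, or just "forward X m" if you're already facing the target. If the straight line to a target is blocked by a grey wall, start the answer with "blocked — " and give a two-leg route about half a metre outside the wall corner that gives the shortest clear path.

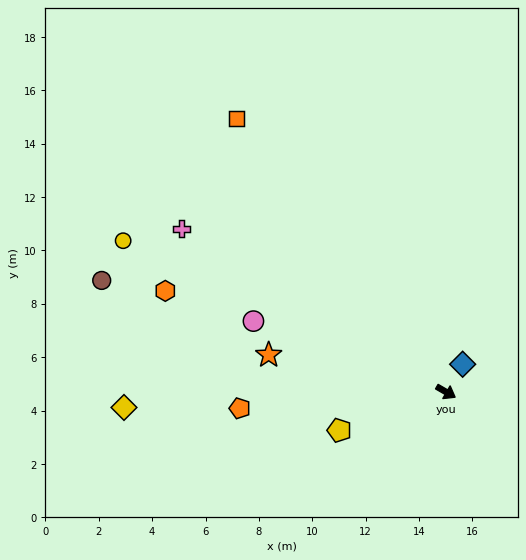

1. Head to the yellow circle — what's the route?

turn right 175°, forward 13.4 m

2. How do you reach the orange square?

turn left 158°, forward 12.9 m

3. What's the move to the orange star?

turn right 162°, forward 6.8 m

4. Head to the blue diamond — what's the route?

turn left 89°, forward 1.2 m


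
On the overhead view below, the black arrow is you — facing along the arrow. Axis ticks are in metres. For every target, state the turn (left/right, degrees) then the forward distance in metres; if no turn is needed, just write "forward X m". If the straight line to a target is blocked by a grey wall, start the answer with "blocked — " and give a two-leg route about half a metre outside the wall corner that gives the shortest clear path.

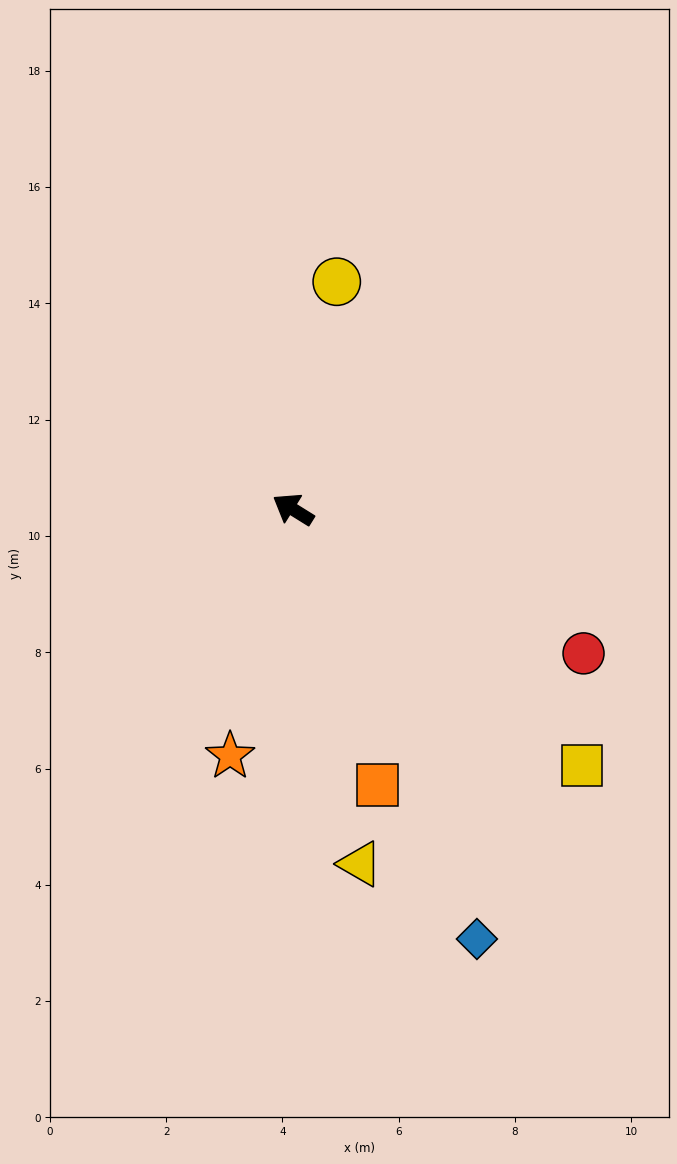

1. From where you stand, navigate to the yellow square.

turn left 170°, forward 6.6 m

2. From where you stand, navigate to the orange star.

turn left 108°, forward 4.4 m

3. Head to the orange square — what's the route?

turn left 139°, forward 5.0 m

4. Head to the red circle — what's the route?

turn right 174°, forward 5.6 m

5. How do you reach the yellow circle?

turn right 69°, forward 4.0 m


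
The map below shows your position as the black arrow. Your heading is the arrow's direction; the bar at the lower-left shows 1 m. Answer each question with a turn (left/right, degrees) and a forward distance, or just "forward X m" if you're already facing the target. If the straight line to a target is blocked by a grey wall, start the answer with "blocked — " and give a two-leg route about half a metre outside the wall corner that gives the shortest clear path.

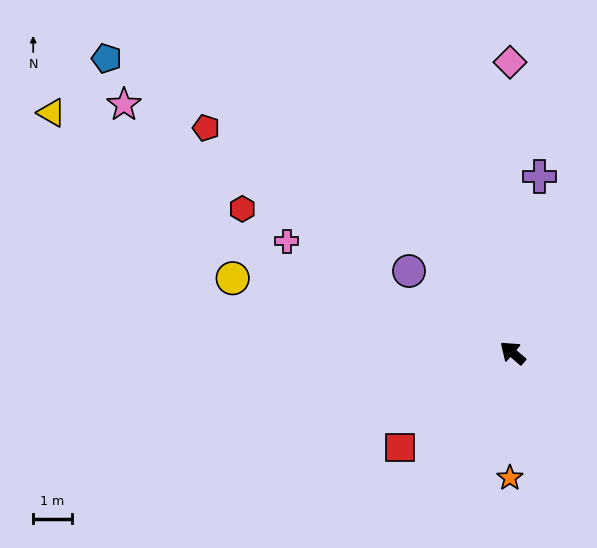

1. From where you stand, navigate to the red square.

turn left 81°, forward 3.8 m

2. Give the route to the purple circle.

turn left 2°, forward 3.4 m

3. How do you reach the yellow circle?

turn left 26°, forward 7.5 m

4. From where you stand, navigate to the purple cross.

turn right 58°, forward 4.6 m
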